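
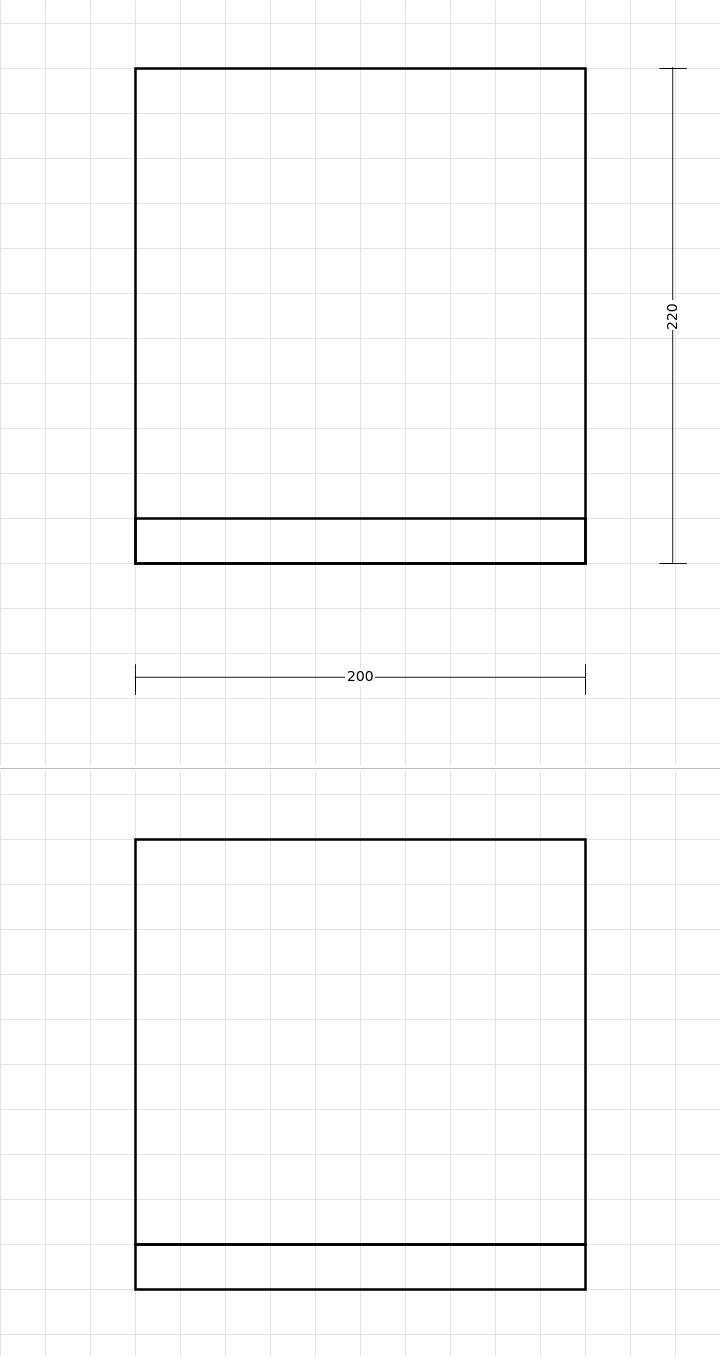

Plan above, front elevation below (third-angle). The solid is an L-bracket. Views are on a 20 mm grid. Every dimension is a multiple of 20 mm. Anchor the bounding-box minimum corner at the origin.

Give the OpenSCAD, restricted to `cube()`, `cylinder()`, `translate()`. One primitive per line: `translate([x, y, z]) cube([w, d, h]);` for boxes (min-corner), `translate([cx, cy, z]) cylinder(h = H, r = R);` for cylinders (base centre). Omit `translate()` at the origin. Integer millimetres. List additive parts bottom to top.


cube([200, 220, 20]);
translate([0, 0, 20]) cube([200, 20, 180]);


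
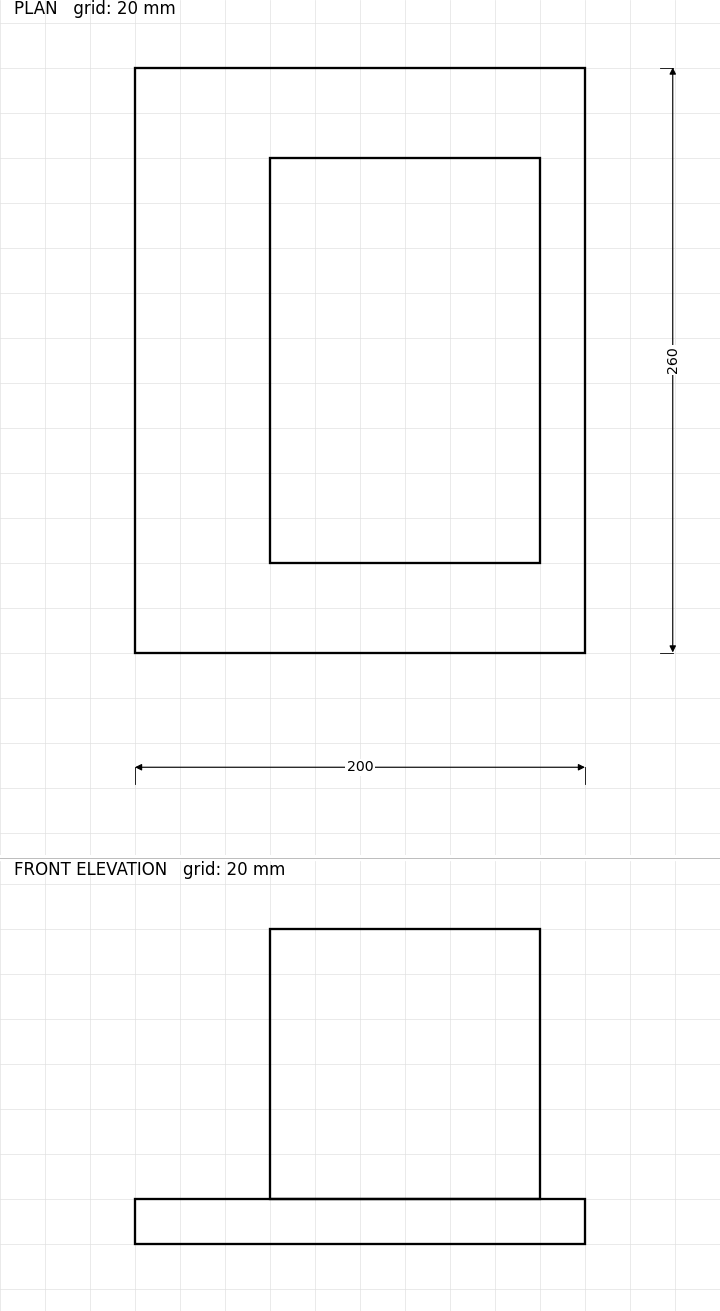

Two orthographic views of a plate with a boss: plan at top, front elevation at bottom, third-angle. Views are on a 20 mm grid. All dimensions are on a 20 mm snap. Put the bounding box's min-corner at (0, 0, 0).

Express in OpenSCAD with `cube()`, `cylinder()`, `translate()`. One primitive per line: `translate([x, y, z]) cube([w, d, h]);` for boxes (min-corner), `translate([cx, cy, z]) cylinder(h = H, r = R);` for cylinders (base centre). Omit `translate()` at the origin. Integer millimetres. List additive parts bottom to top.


cube([200, 260, 20]);
translate([60, 40, 20]) cube([120, 180, 120]);


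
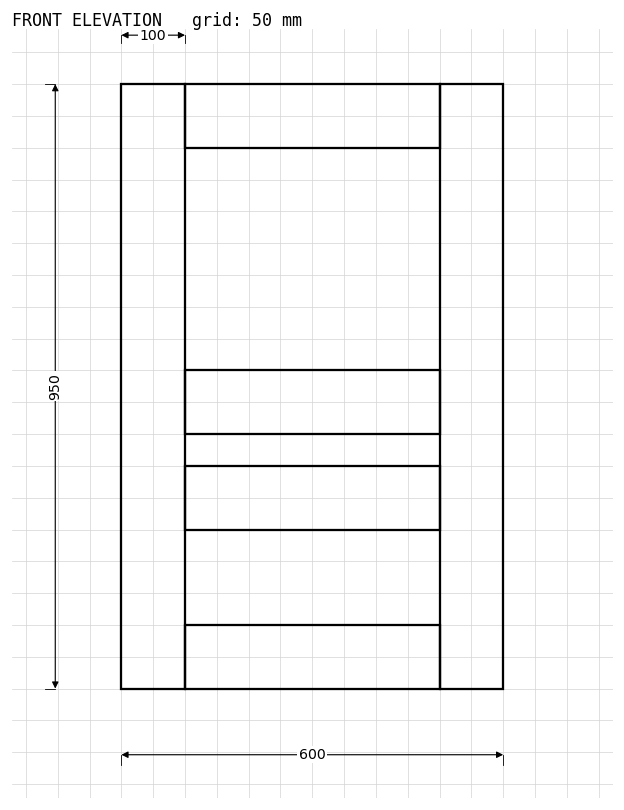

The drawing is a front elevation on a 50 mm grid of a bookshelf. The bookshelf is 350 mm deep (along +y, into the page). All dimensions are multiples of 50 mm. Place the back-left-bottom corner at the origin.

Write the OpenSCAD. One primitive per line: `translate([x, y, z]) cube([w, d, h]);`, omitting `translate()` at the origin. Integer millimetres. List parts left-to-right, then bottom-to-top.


cube([100, 350, 950]);
translate([100, 0, 0]) cube([400, 350, 100]);
translate([100, 0, 250]) cube([400, 350, 100]);
translate([100, 0, 400]) cube([400, 350, 100]);
translate([100, 0, 850]) cube([400, 350, 100]);
translate([500, 0, 0]) cube([100, 350, 950]);


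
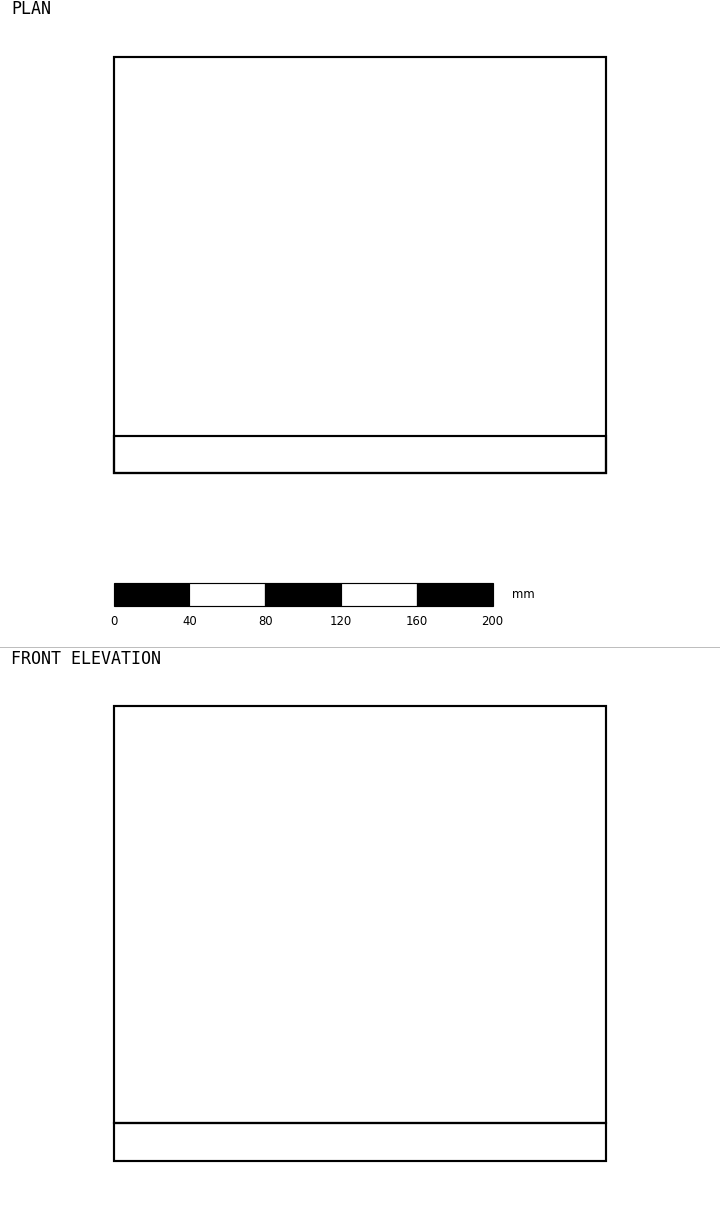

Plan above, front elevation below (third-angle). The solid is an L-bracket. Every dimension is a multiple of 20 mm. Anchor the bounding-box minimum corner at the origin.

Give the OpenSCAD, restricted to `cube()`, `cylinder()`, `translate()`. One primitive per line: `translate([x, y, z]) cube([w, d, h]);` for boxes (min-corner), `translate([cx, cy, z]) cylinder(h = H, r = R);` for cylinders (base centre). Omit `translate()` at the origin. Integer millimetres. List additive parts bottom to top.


cube([260, 220, 20]);
translate([0, 0, 20]) cube([260, 20, 220]);


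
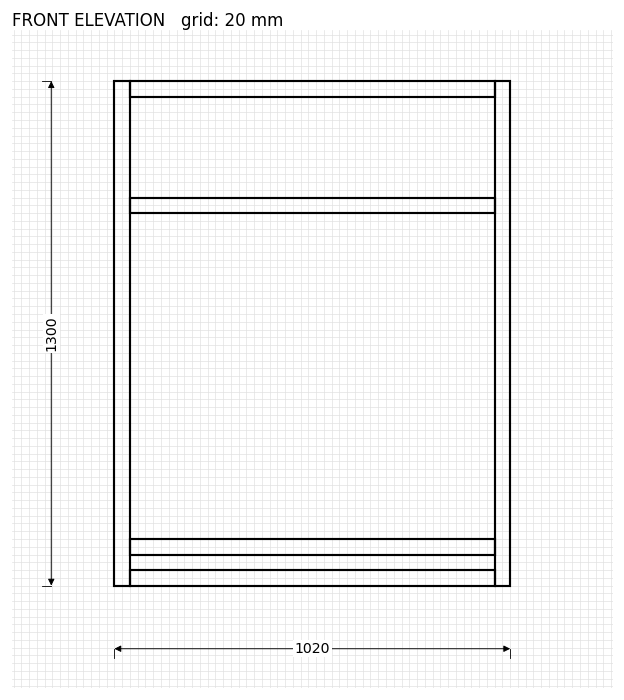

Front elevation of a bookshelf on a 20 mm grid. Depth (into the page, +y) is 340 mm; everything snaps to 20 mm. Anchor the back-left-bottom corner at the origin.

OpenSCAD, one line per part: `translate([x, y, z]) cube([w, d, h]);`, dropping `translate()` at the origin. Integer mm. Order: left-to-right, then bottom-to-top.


cube([40, 340, 1300]);
translate([40, 0, 0]) cube([940, 340, 40]);
translate([40, 0, 80]) cube([940, 340, 40]);
translate([40, 0, 960]) cube([940, 340, 40]);
translate([40, 0, 1260]) cube([940, 340, 40]);
translate([980, 0, 0]) cube([40, 340, 1300]);


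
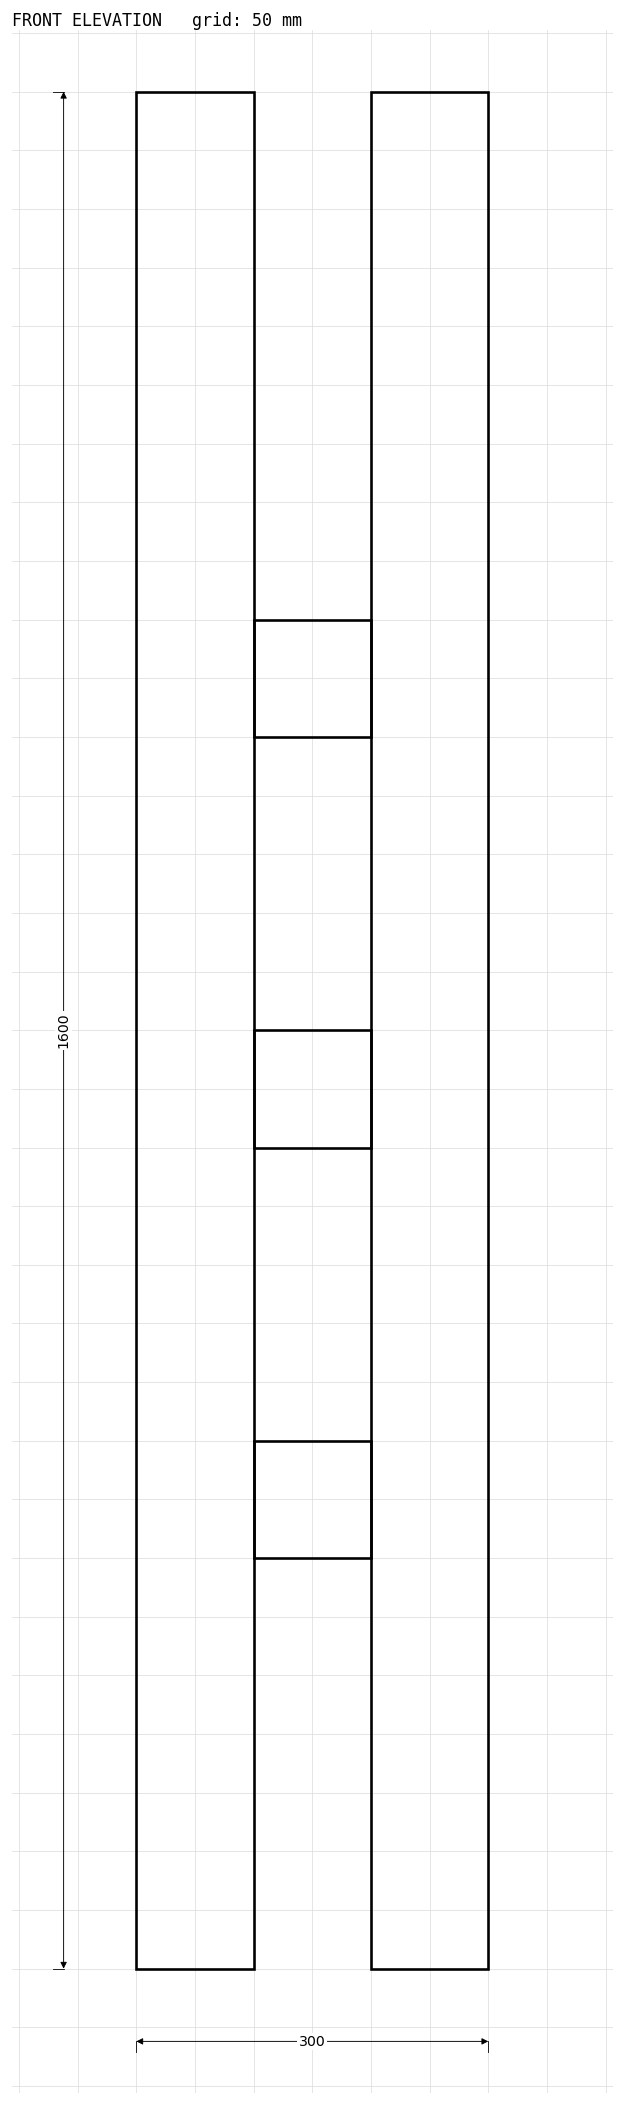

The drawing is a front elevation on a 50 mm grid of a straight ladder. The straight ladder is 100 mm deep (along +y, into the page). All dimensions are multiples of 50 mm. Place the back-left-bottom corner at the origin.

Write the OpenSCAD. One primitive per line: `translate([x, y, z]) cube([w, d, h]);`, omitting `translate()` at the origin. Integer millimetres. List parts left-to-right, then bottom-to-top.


cube([100, 100, 1600]);
translate([100, 0, 350]) cube([100, 100, 100]);
translate([100, 0, 700]) cube([100, 100, 100]);
translate([100, 0, 1050]) cube([100, 100, 100]);
translate([200, 0, 0]) cube([100, 100, 1600]);


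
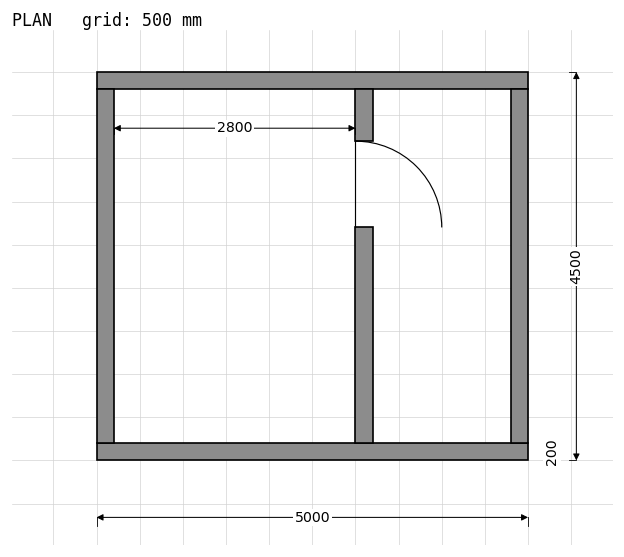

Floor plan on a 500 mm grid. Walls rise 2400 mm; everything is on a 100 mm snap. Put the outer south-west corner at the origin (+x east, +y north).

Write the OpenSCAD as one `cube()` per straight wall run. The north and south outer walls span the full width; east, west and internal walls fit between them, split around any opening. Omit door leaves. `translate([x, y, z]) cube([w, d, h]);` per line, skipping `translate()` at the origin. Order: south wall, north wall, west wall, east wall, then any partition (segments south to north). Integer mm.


cube([5000, 200, 2400]);
translate([0, 4300, 0]) cube([5000, 200, 2400]);
translate([0, 200, 0]) cube([200, 4100, 2400]);
translate([4800, 200, 0]) cube([200, 4100, 2400]);
translate([3000, 200, 0]) cube([200, 2500, 2400]);
translate([3000, 3700, 0]) cube([200, 600, 2400]);


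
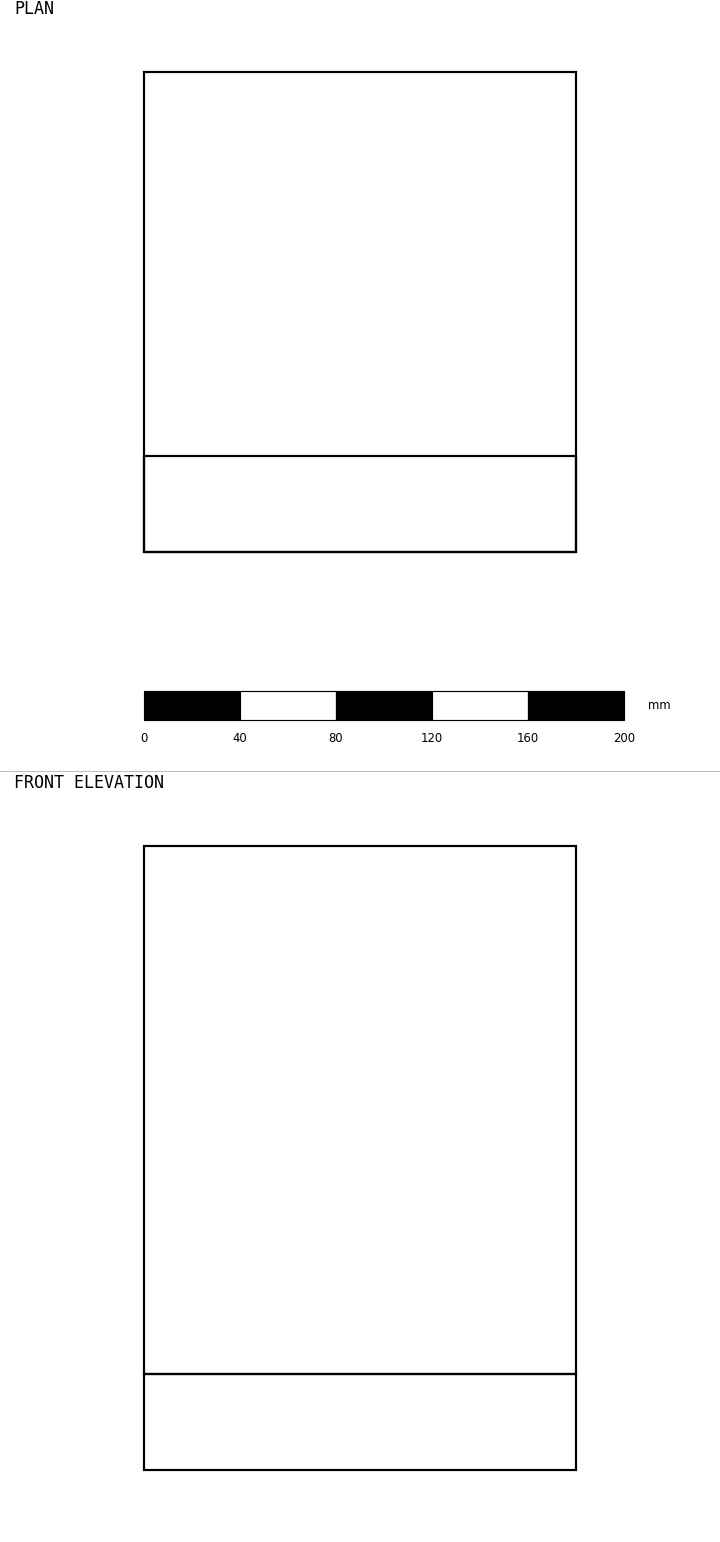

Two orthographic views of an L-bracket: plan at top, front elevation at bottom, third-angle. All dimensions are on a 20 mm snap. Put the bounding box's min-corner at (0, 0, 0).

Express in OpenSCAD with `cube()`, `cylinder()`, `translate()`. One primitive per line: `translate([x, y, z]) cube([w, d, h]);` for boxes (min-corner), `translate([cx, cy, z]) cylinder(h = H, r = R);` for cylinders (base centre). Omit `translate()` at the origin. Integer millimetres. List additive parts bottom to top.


cube([180, 200, 40]);
translate([0, 0, 40]) cube([180, 40, 220]);


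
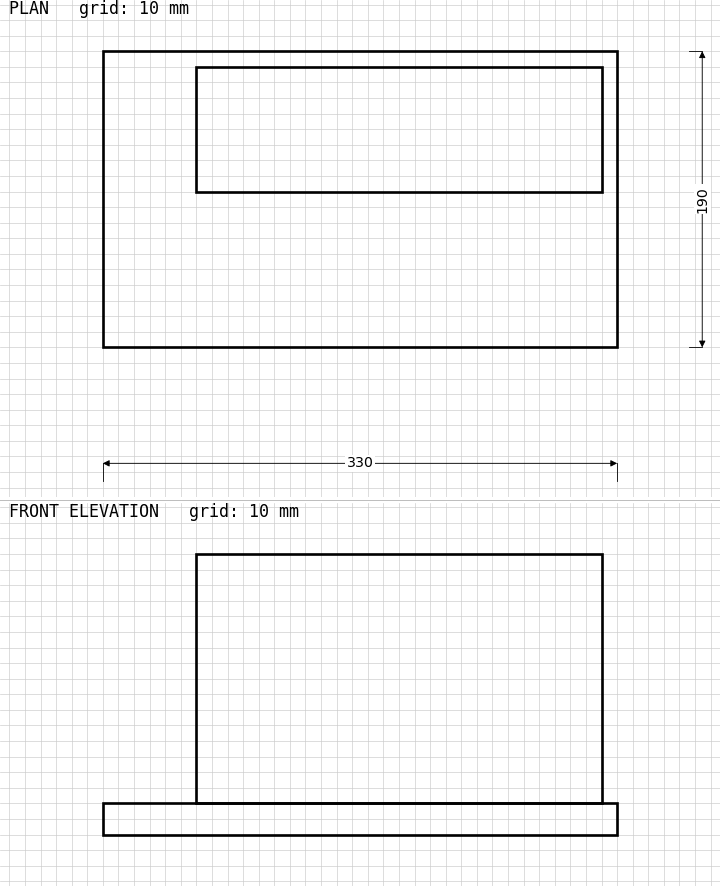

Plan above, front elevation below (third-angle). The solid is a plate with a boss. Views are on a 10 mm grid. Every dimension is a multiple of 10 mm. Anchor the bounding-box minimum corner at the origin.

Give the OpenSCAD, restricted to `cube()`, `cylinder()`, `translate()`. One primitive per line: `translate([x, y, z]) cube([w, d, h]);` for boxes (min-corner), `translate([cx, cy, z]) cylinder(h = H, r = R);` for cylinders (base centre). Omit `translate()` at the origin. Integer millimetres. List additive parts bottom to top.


cube([330, 190, 20]);
translate([60, 100, 20]) cube([260, 80, 160]);


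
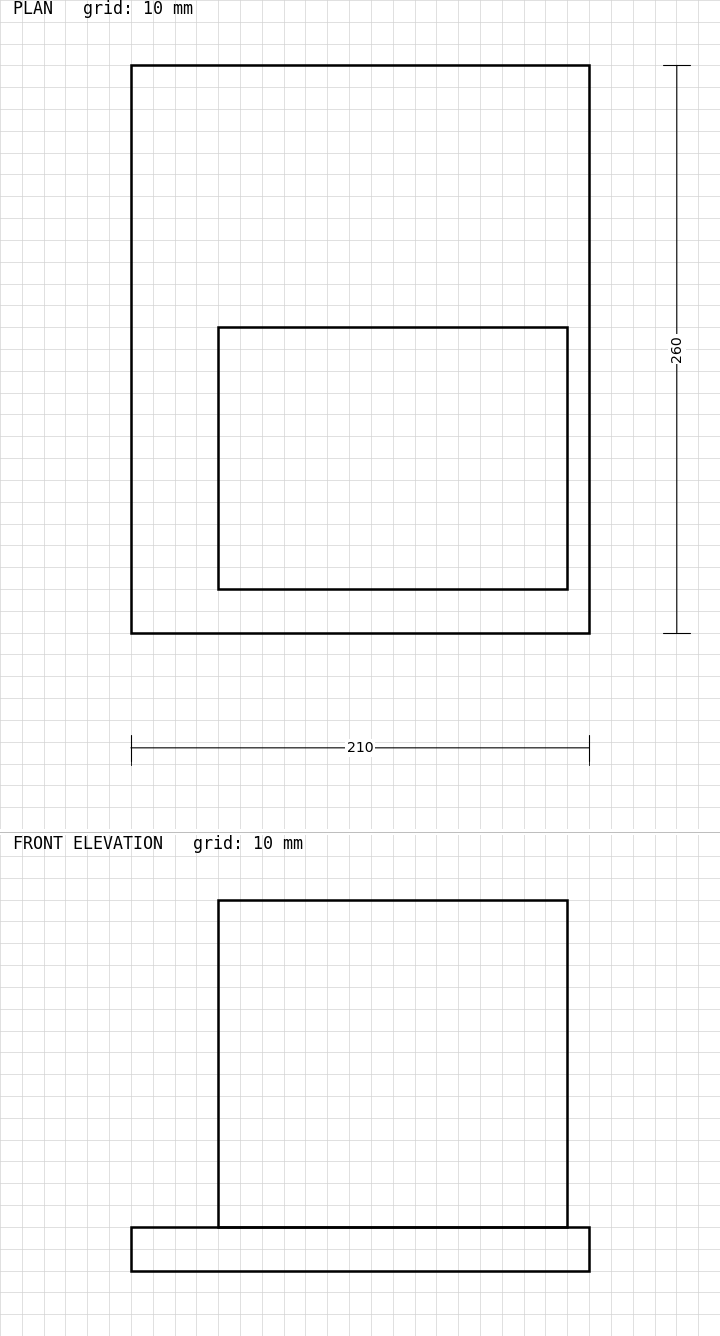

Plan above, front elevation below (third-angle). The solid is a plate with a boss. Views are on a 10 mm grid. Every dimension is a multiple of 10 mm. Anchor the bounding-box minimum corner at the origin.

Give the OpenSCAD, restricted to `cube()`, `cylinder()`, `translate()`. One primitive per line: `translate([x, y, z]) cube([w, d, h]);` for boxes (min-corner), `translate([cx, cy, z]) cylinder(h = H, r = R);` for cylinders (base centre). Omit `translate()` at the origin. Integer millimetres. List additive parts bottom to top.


cube([210, 260, 20]);
translate([40, 20, 20]) cube([160, 120, 150]);


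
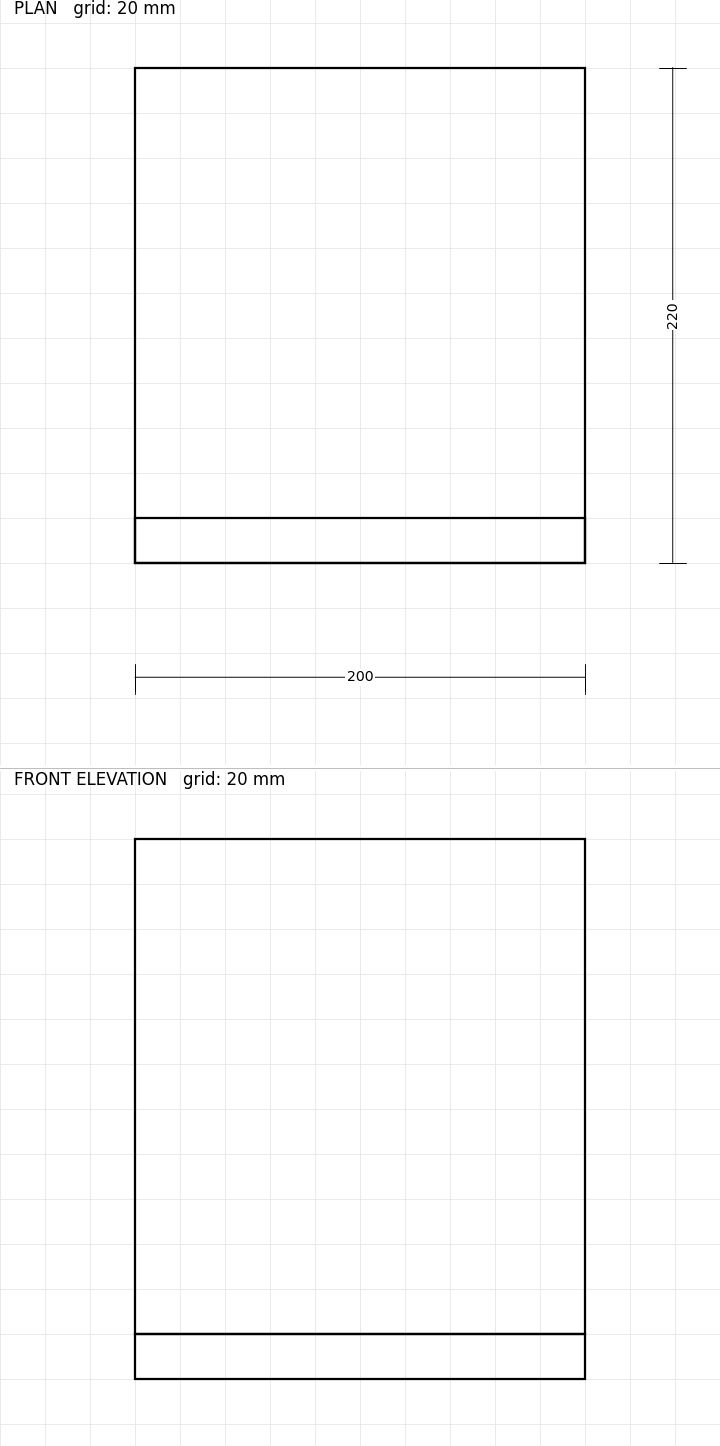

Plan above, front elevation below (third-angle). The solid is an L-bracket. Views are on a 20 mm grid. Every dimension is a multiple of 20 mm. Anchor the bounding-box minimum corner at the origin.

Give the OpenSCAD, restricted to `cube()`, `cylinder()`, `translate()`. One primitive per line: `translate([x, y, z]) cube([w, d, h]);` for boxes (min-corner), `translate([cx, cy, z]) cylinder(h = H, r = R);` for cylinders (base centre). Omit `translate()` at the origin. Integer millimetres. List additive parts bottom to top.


cube([200, 220, 20]);
translate([0, 0, 20]) cube([200, 20, 220]);


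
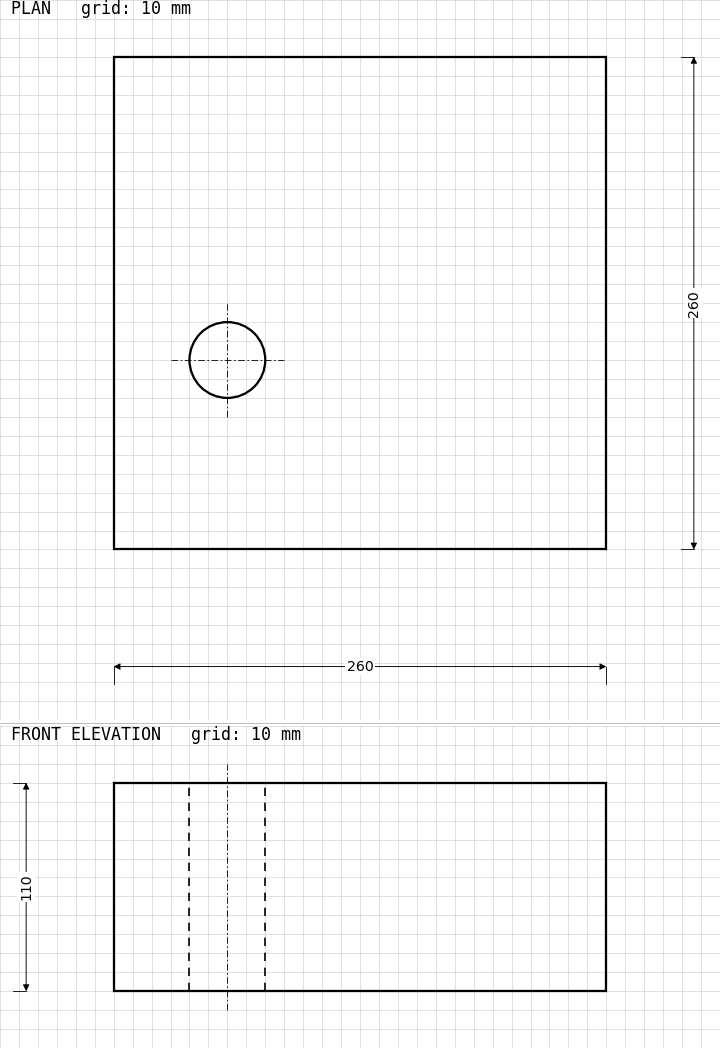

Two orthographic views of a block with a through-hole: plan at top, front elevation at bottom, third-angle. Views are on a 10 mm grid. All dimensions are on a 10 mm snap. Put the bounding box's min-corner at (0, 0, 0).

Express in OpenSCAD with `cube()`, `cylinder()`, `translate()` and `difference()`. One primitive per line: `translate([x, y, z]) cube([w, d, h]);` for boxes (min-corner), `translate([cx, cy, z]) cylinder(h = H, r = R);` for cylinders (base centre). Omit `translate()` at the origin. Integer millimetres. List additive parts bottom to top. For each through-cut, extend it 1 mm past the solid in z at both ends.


difference() {
  cube([260, 260, 110]);
  translate([60, 100, -1]) cylinder(h = 112, r = 20);
}


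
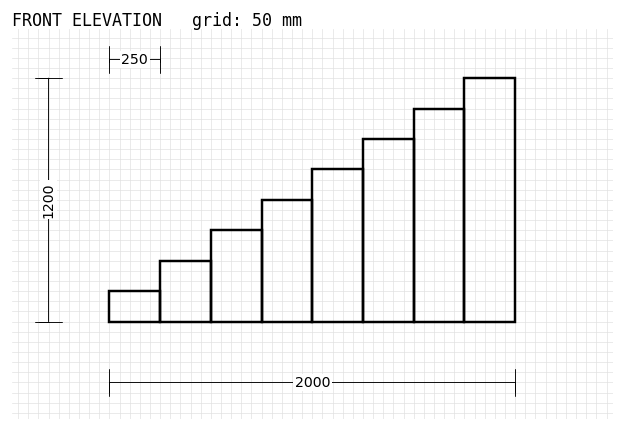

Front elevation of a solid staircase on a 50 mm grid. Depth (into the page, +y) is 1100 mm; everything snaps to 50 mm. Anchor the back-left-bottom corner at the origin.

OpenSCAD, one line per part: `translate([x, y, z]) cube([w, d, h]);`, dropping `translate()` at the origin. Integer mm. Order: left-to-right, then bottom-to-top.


cube([250, 1100, 150]);
translate([250, 0, 0]) cube([250, 1100, 300]);
translate([500, 0, 0]) cube([250, 1100, 450]);
translate([750, 0, 0]) cube([250, 1100, 600]);
translate([1000, 0, 0]) cube([250, 1100, 750]);
translate([1250, 0, 0]) cube([250, 1100, 900]);
translate([1500, 0, 0]) cube([250, 1100, 1050]);
translate([1750, 0, 0]) cube([250, 1100, 1200]);


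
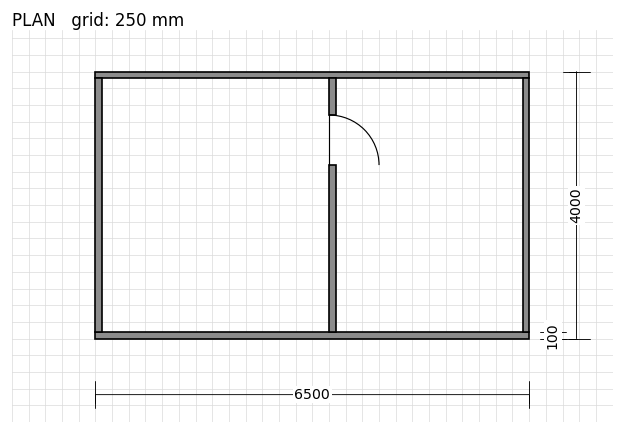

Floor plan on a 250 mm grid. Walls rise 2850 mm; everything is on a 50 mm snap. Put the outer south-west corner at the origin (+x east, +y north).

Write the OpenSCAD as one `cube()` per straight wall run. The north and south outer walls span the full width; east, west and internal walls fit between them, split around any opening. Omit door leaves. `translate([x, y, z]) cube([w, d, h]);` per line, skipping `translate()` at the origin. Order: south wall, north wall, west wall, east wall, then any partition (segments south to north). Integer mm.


cube([6500, 100, 2850]);
translate([0, 3900, 0]) cube([6500, 100, 2850]);
translate([0, 100, 0]) cube([100, 3800, 2850]);
translate([6400, 100, 0]) cube([100, 3800, 2850]);
translate([3500, 100, 0]) cube([100, 2500, 2850]);
translate([3500, 3350, 0]) cube([100, 550, 2850]);


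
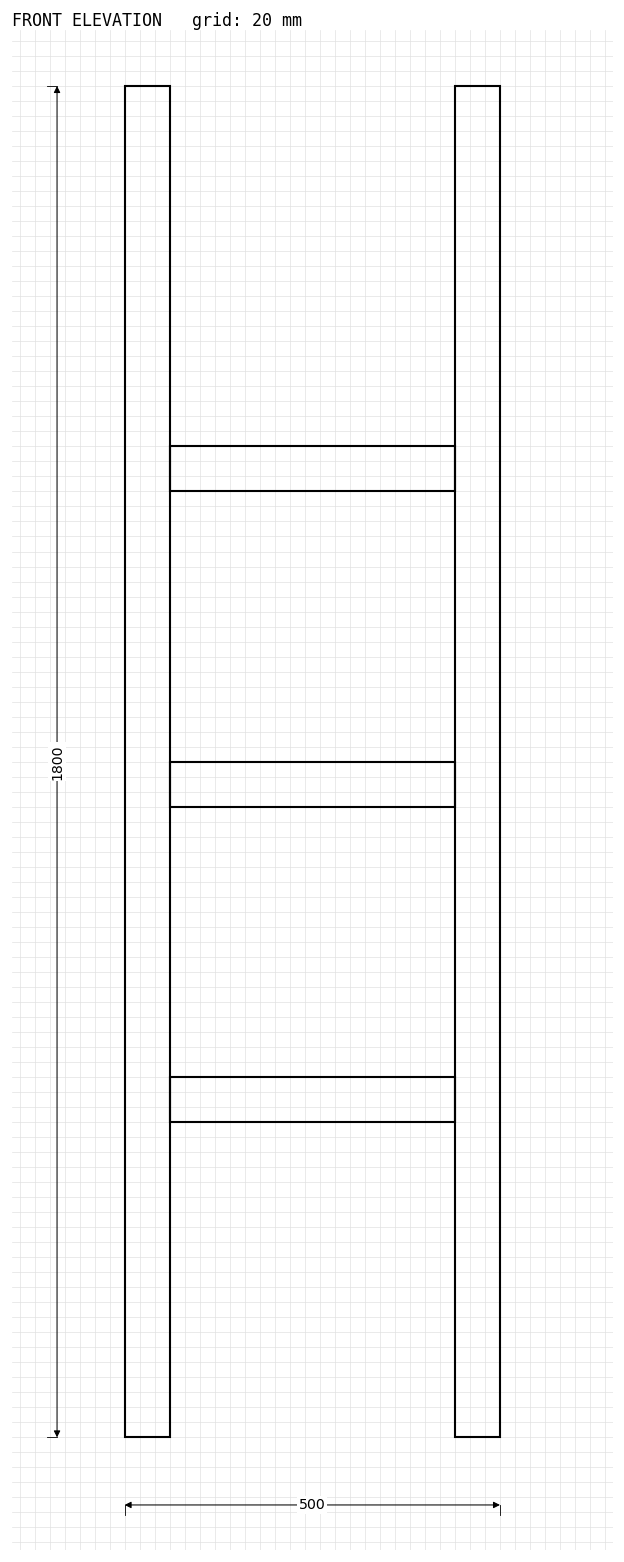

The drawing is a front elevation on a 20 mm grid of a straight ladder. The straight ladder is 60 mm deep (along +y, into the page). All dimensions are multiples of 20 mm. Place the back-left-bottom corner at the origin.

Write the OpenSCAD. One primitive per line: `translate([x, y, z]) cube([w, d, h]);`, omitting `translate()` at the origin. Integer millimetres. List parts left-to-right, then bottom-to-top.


cube([60, 60, 1800]);
translate([60, 0, 420]) cube([380, 60, 60]);
translate([60, 0, 840]) cube([380, 60, 60]);
translate([60, 0, 1260]) cube([380, 60, 60]);
translate([440, 0, 0]) cube([60, 60, 1800]);


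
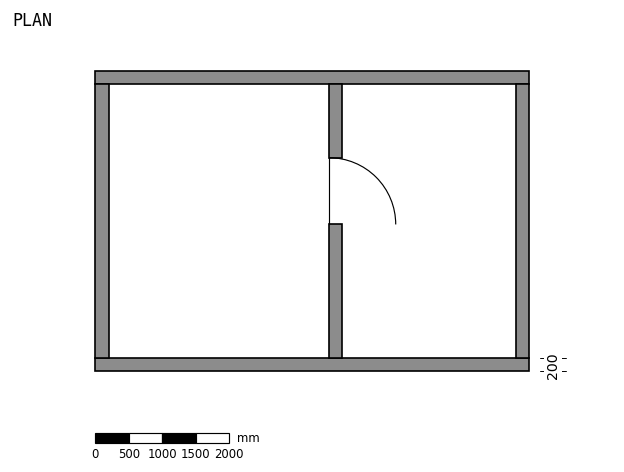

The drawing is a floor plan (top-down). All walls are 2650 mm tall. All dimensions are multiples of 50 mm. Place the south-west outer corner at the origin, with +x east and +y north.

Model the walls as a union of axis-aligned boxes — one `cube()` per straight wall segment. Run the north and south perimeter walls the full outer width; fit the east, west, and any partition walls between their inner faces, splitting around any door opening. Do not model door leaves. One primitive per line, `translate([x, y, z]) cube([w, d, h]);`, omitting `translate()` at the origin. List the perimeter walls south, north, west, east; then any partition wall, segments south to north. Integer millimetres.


cube([6500, 200, 2650]);
translate([0, 4300, 0]) cube([6500, 200, 2650]);
translate([0, 200, 0]) cube([200, 4100, 2650]);
translate([6300, 200, 0]) cube([200, 4100, 2650]);
translate([3500, 200, 0]) cube([200, 2000, 2650]);
translate([3500, 3200, 0]) cube([200, 1100, 2650]);


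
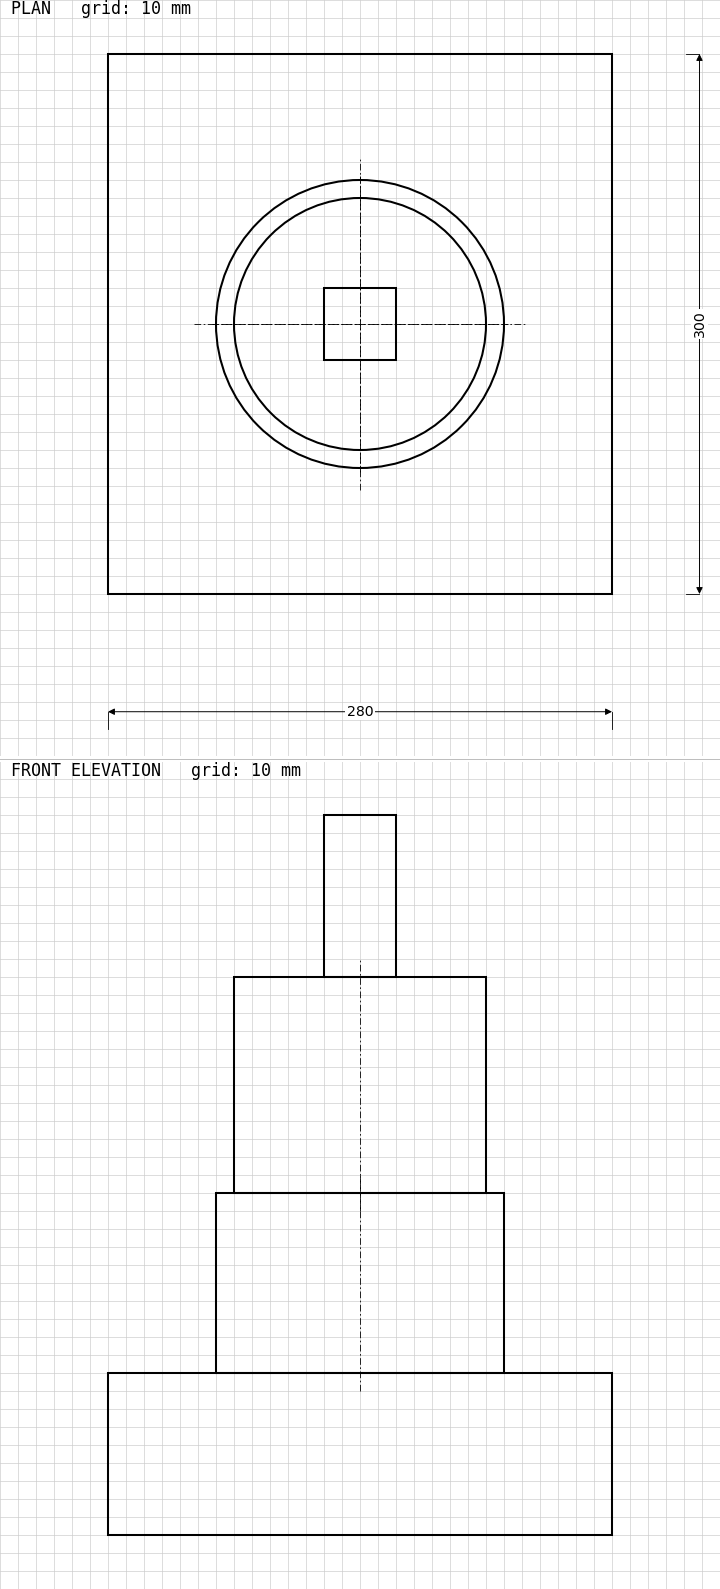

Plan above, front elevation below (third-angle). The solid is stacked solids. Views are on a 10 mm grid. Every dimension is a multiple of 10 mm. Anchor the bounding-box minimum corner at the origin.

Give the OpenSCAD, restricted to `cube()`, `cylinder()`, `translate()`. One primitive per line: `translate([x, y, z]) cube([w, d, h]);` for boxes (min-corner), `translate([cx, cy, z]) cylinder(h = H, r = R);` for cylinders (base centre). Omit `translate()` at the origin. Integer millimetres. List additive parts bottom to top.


cube([280, 300, 90]);
translate([140, 150, 90]) cylinder(h = 100, r = 80);
translate([140, 150, 190]) cylinder(h = 120, r = 70);
translate([120, 130, 310]) cube([40, 40, 90]);


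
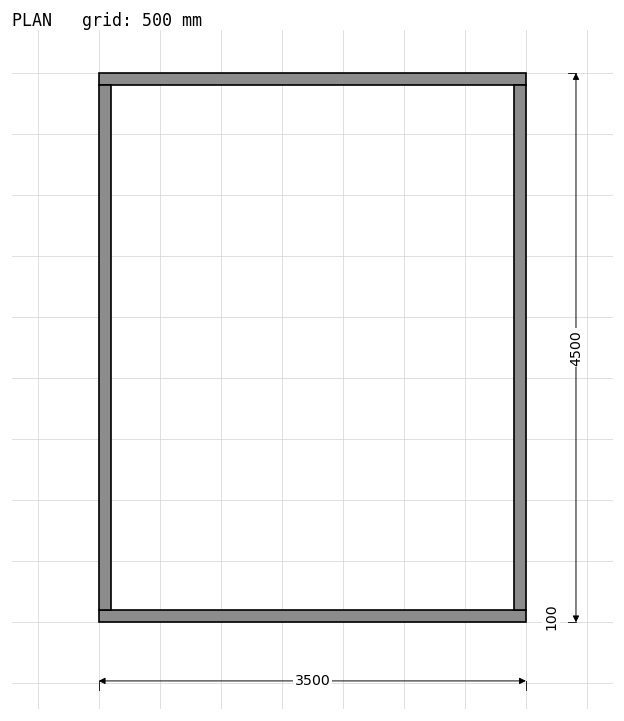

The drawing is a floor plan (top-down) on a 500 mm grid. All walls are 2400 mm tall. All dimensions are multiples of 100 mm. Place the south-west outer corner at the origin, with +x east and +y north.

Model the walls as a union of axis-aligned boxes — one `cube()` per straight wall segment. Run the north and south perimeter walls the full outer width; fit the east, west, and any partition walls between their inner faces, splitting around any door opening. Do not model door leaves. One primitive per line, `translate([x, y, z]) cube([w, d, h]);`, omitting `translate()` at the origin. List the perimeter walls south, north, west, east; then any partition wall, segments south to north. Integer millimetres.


cube([3500, 100, 2400]);
translate([0, 4400, 0]) cube([3500, 100, 2400]);
translate([0, 100, 0]) cube([100, 4300, 2400]);
translate([3400, 100, 0]) cube([100, 4300, 2400]);


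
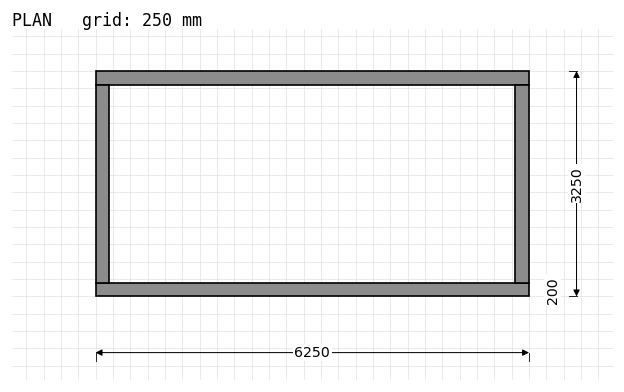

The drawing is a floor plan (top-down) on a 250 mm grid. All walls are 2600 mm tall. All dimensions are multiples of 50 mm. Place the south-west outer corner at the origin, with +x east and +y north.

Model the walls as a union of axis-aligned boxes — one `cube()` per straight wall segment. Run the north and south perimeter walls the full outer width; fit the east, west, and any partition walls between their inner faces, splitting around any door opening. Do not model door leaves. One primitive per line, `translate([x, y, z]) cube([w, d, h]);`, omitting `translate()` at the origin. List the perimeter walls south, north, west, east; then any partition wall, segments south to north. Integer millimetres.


cube([6250, 200, 2600]);
translate([0, 3050, 0]) cube([6250, 200, 2600]);
translate([0, 200, 0]) cube([200, 2850, 2600]);
translate([6050, 200, 0]) cube([200, 2850, 2600]);


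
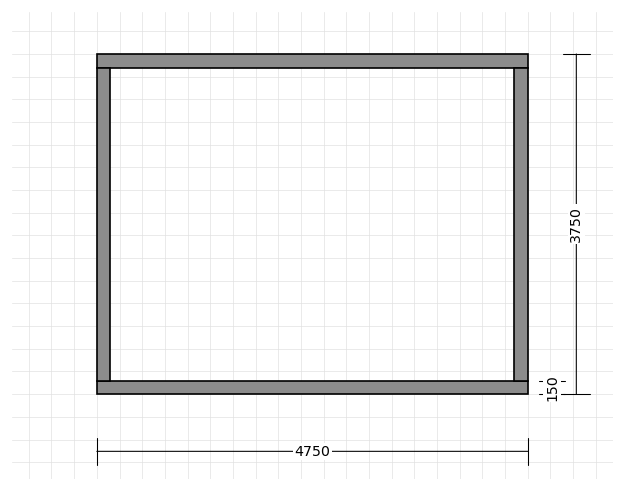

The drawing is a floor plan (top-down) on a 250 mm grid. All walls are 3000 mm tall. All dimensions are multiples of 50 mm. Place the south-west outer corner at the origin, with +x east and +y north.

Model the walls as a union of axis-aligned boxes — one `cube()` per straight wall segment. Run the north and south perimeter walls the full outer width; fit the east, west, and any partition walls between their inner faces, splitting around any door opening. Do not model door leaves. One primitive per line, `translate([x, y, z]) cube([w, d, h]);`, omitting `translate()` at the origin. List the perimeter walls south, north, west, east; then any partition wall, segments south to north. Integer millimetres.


cube([4750, 150, 3000]);
translate([0, 3600, 0]) cube([4750, 150, 3000]);
translate([0, 150, 0]) cube([150, 3450, 3000]);
translate([4600, 150, 0]) cube([150, 3450, 3000]);


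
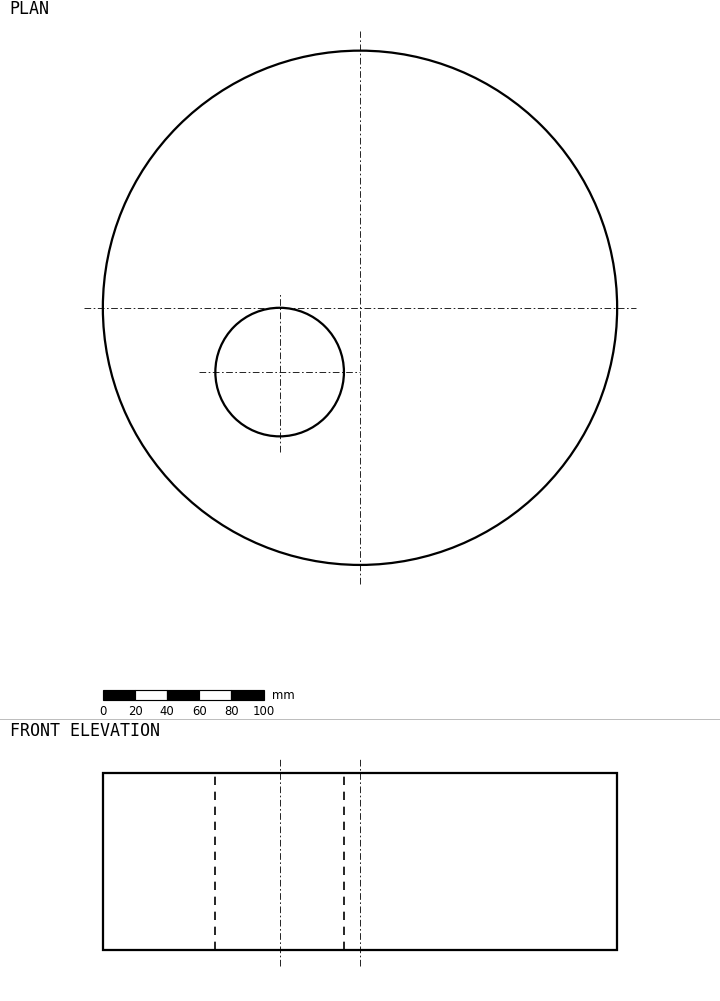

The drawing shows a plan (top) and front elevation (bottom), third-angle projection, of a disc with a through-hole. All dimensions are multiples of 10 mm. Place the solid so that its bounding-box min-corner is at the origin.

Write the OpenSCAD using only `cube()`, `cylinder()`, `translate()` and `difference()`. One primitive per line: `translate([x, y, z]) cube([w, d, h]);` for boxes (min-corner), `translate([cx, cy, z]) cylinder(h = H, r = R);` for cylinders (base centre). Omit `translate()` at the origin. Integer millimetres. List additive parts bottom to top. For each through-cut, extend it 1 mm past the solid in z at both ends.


difference() {
  translate([160, 160, 0]) cylinder(h = 110, r = 160);
  translate([110, 120, -1]) cylinder(h = 112, r = 40);
}


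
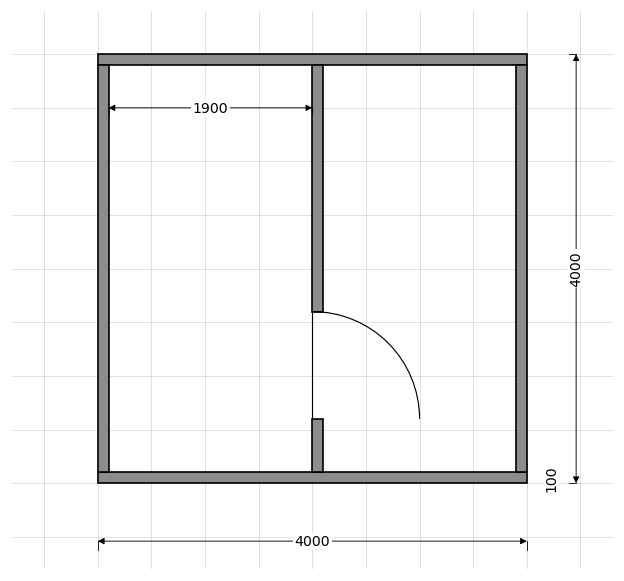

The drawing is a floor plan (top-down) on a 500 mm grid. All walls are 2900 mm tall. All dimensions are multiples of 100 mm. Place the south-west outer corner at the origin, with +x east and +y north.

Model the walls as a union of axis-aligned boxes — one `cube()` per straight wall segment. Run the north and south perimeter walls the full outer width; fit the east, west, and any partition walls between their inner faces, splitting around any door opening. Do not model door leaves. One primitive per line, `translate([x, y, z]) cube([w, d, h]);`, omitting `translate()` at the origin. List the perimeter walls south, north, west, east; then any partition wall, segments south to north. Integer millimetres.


cube([4000, 100, 2900]);
translate([0, 3900, 0]) cube([4000, 100, 2900]);
translate([0, 100, 0]) cube([100, 3800, 2900]);
translate([3900, 100, 0]) cube([100, 3800, 2900]);
translate([2000, 100, 0]) cube([100, 500, 2900]);
translate([2000, 1600, 0]) cube([100, 2300, 2900]);


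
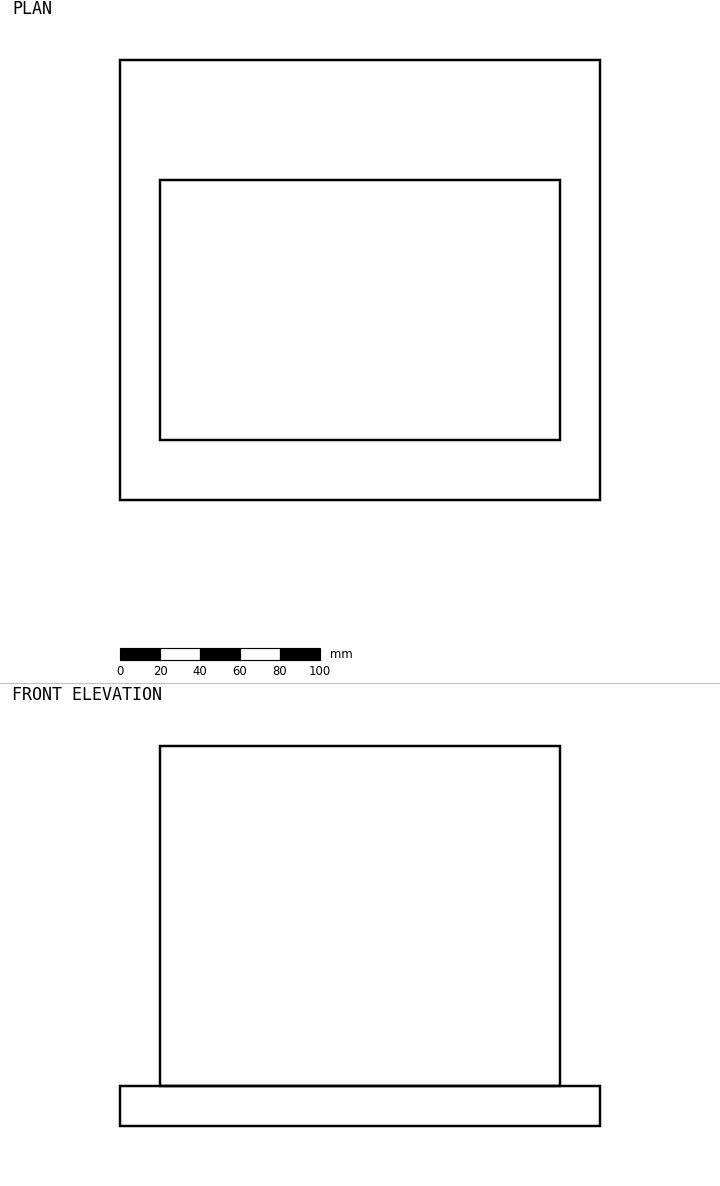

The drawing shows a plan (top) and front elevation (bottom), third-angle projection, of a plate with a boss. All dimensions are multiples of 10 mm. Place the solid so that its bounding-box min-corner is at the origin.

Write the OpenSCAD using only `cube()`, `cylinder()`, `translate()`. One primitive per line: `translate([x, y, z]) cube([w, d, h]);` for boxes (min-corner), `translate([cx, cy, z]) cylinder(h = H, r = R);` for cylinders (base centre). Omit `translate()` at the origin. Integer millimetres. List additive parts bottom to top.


cube([240, 220, 20]);
translate([20, 30, 20]) cube([200, 130, 170]);


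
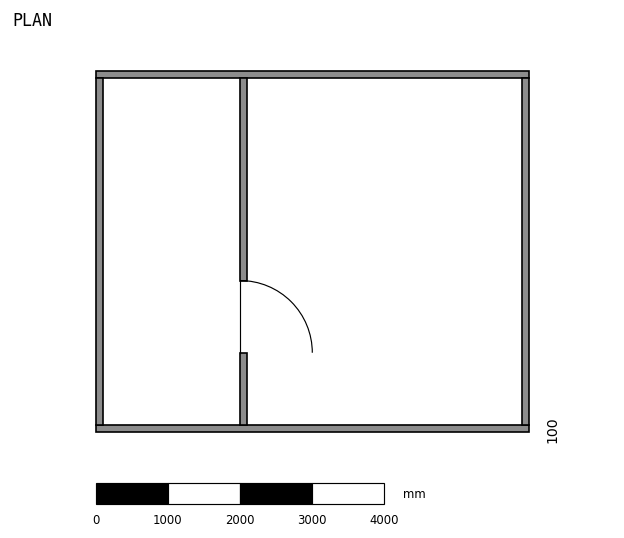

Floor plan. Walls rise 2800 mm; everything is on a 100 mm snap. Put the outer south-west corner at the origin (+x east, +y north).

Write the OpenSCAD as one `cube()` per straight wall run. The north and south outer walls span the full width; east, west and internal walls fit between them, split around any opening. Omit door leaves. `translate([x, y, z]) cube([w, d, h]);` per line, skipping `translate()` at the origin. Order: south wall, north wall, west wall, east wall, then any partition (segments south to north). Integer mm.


cube([6000, 100, 2800]);
translate([0, 4900, 0]) cube([6000, 100, 2800]);
translate([0, 100, 0]) cube([100, 4800, 2800]);
translate([5900, 100, 0]) cube([100, 4800, 2800]);
translate([2000, 100, 0]) cube([100, 1000, 2800]);
translate([2000, 2100, 0]) cube([100, 2800, 2800]);


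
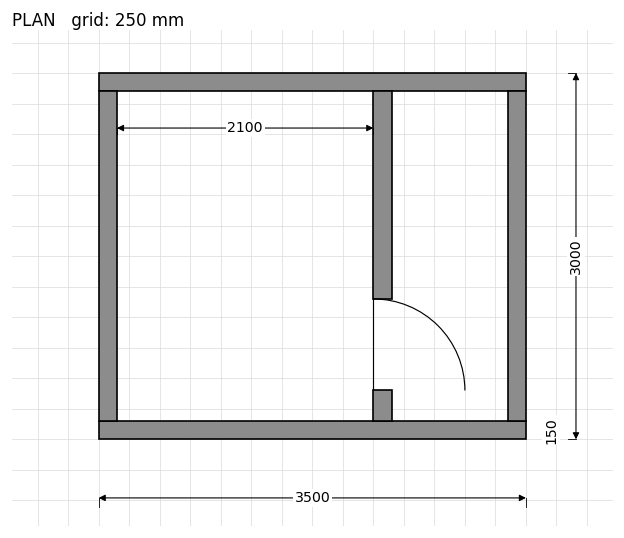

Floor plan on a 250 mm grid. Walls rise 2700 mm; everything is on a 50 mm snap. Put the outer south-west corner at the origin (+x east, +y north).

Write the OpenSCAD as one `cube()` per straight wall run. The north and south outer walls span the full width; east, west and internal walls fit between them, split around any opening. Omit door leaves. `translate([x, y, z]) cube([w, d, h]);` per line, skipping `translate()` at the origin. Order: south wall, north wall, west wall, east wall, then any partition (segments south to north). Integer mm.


cube([3500, 150, 2700]);
translate([0, 2850, 0]) cube([3500, 150, 2700]);
translate([0, 150, 0]) cube([150, 2700, 2700]);
translate([3350, 150, 0]) cube([150, 2700, 2700]);
translate([2250, 150, 0]) cube([150, 250, 2700]);
translate([2250, 1150, 0]) cube([150, 1700, 2700]);


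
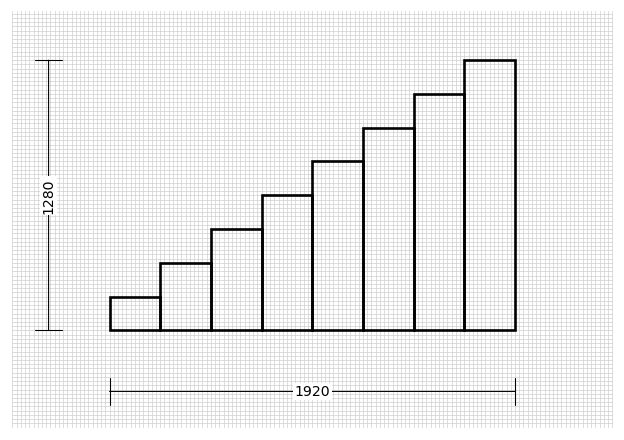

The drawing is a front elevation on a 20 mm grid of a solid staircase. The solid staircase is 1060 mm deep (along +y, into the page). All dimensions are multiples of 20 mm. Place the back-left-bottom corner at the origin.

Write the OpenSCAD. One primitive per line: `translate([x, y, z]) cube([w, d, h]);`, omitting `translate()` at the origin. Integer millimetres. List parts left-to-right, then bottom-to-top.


cube([240, 1060, 160]);
translate([240, 0, 0]) cube([240, 1060, 320]);
translate([480, 0, 0]) cube([240, 1060, 480]);
translate([720, 0, 0]) cube([240, 1060, 640]);
translate([960, 0, 0]) cube([240, 1060, 800]);
translate([1200, 0, 0]) cube([240, 1060, 960]);
translate([1440, 0, 0]) cube([240, 1060, 1120]);
translate([1680, 0, 0]) cube([240, 1060, 1280]);


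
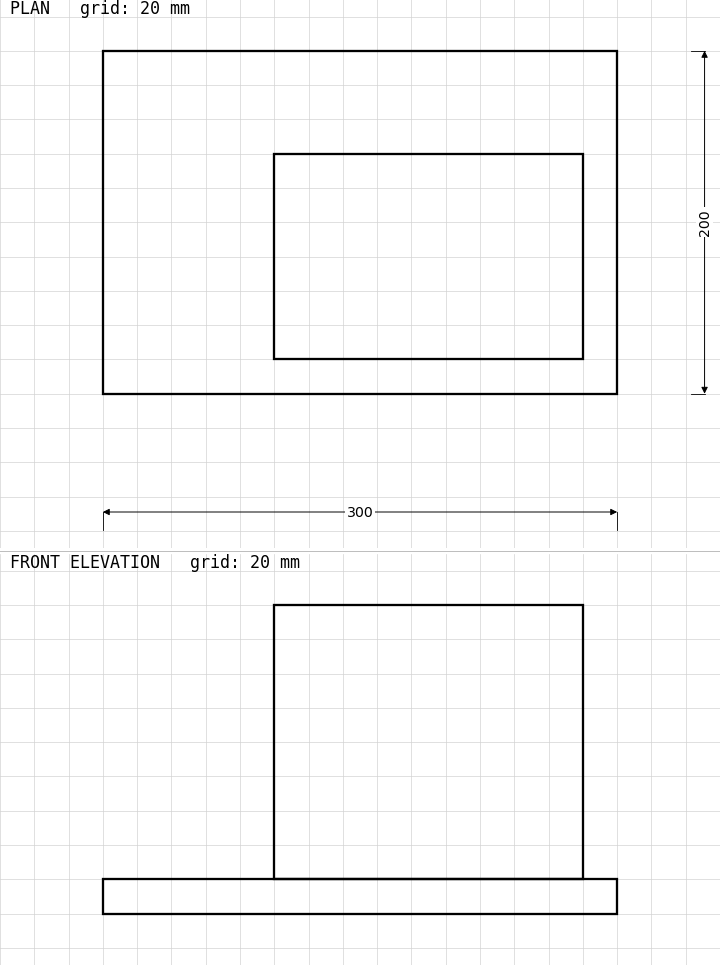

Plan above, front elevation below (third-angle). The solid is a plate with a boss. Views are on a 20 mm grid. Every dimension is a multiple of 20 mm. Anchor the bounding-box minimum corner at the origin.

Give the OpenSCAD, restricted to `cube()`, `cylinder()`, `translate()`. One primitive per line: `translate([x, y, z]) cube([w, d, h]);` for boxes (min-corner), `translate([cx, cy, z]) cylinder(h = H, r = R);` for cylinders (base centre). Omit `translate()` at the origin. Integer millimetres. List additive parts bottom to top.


cube([300, 200, 20]);
translate([100, 20, 20]) cube([180, 120, 160]);


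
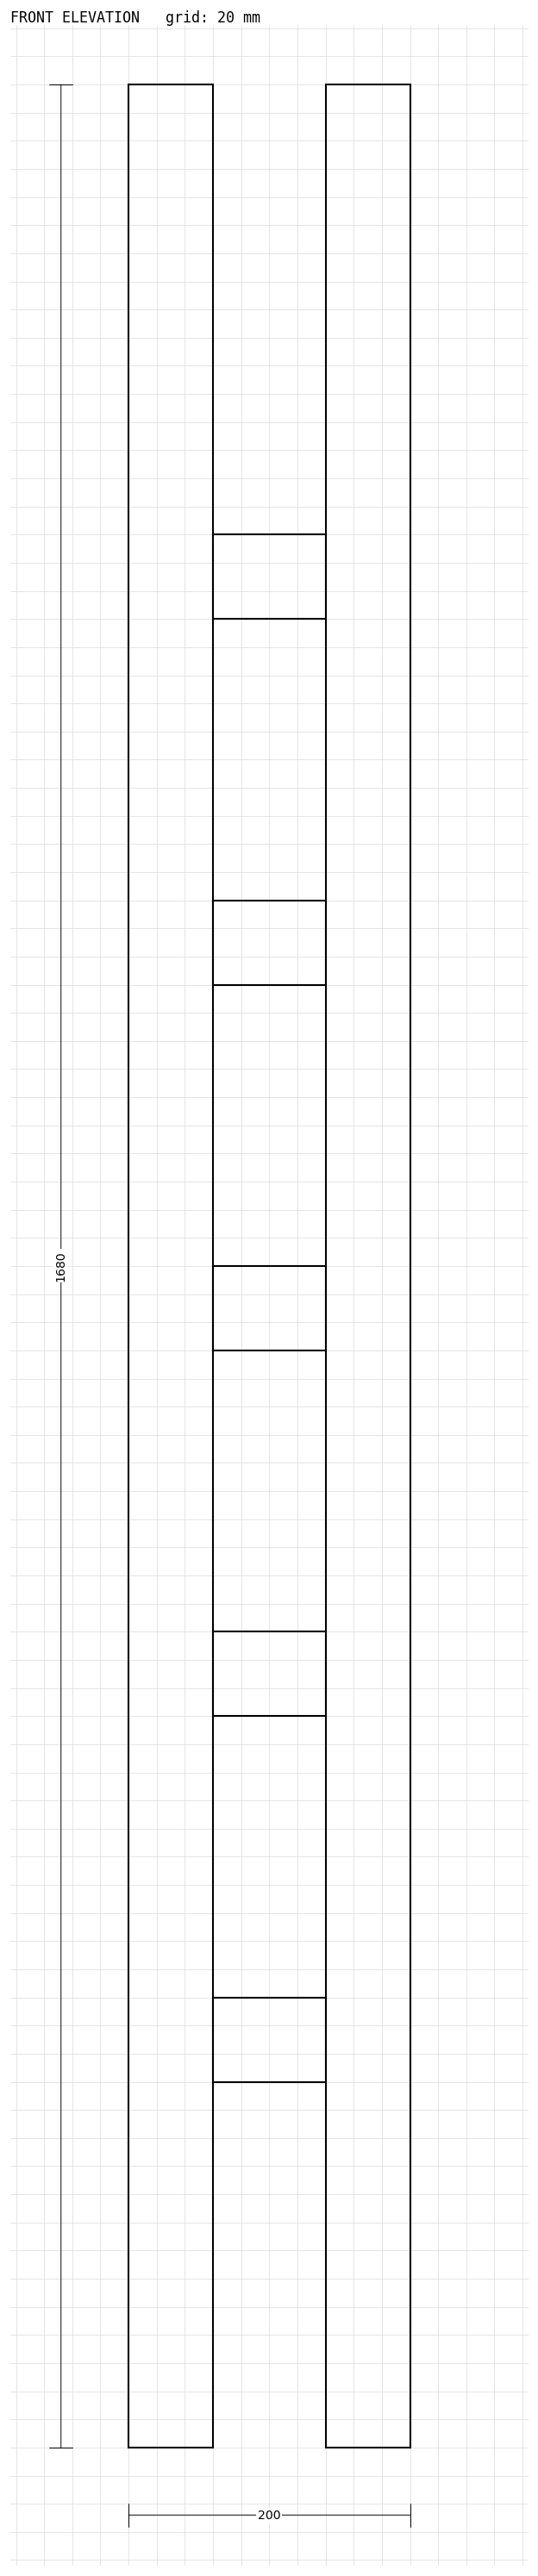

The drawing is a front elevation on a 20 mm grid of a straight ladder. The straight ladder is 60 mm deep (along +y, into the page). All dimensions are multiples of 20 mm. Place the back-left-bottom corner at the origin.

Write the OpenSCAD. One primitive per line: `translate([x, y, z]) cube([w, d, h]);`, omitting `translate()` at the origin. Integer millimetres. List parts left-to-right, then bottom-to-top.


cube([60, 60, 1680]);
translate([60, 0, 260]) cube([80, 60, 60]);
translate([60, 0, 520]) cube([80, 60, 60]);
translate([60, 0, 780]) cube([80, 60, 60]);
translate([60, 0, 1040]) cube([80, 60, 60]);
translate([60, 0, 1300]) cube([80, 60, 60]);
translate([140, 0, 0]) cube([60, 60, 1680]);


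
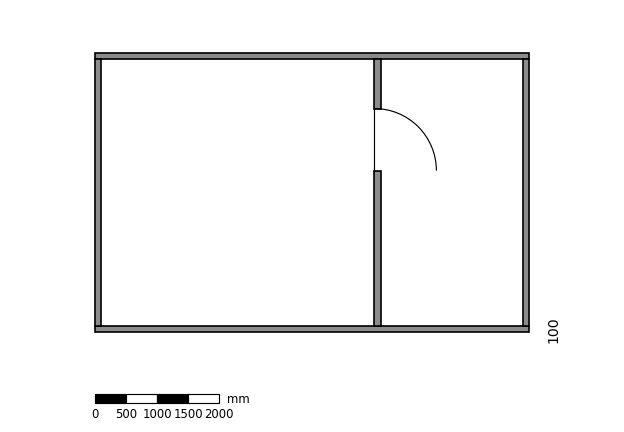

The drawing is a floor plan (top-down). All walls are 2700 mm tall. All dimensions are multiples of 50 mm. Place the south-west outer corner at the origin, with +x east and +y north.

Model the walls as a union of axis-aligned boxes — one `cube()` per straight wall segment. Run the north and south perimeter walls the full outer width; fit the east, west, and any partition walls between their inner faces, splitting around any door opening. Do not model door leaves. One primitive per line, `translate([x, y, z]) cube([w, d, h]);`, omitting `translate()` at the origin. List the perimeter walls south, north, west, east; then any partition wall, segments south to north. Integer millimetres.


cube([7000, 100, 2700]);
translate([0, 4400, 0]) cube([7000, 100, 2700]);
translate([0, 100, 0]) cube([100, 4300, 2700]);
translate([6900, 100, 0]) cube([100, 4300, 2700]);
translate([4500, 100, 0]) cube([100, 2500, 2700]);
translate([4500, 3600, 0]) cube([100, 800, 2700]);


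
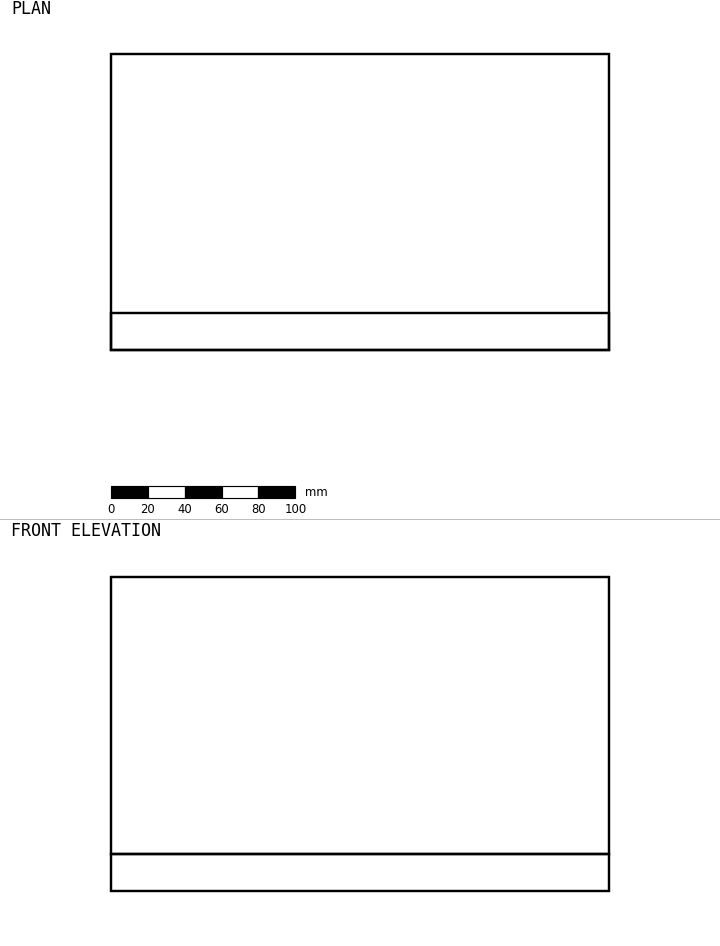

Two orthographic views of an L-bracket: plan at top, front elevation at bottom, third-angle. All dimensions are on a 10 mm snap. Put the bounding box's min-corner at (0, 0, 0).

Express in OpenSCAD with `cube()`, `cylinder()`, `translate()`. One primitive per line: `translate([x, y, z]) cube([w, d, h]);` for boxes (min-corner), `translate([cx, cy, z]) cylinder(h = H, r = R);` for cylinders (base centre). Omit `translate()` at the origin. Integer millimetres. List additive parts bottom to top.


cube([270, 160, 20]);
translate([0, 0, 20]) cube([270, 20, 150]);


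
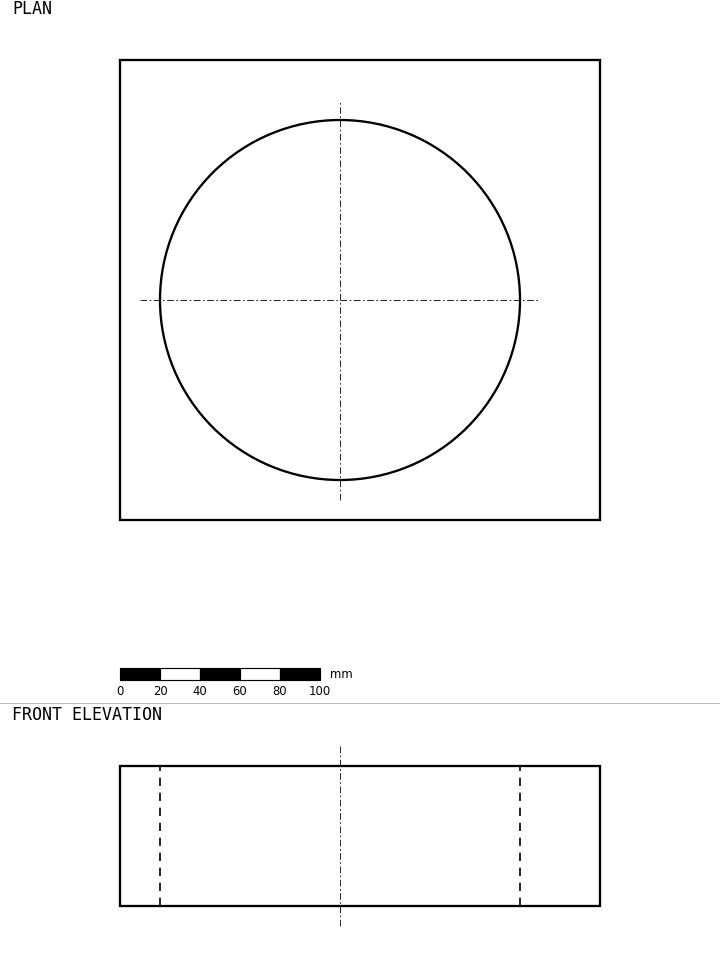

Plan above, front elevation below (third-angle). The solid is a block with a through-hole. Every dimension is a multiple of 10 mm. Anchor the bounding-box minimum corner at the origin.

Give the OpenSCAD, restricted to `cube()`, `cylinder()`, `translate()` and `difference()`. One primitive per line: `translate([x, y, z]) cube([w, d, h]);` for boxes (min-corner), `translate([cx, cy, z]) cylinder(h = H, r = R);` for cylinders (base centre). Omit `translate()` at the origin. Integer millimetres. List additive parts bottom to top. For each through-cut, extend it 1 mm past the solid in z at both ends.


difference() {
  cube([240, 230, 70]);
  translate([110, 110, -1]) cylinder(h = 72, r = 90);
}


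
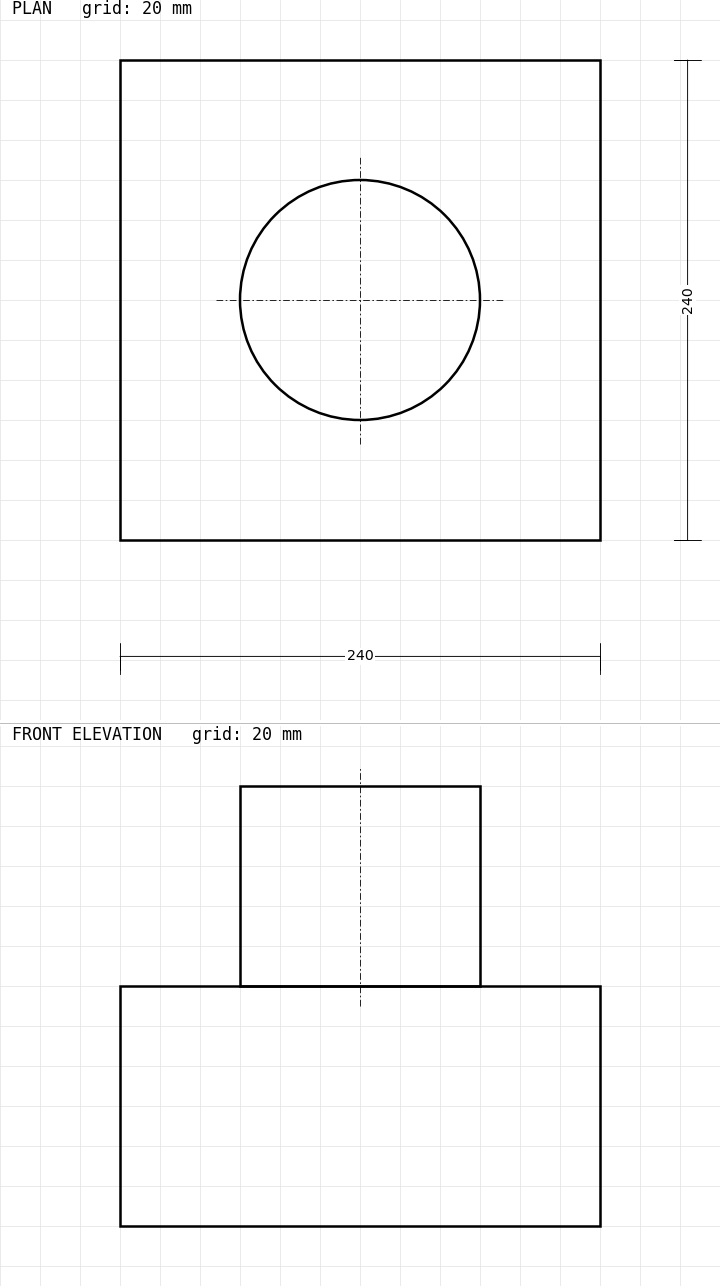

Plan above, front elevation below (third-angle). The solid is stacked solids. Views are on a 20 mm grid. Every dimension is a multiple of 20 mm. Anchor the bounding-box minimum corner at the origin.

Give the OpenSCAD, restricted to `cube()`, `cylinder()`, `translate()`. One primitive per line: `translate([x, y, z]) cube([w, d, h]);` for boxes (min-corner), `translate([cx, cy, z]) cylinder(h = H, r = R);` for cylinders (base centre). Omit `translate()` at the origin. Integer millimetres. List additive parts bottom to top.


cube([240, 240, 120]);
translate([120, 120, 120]) cylinder(h = 100, r = 60);


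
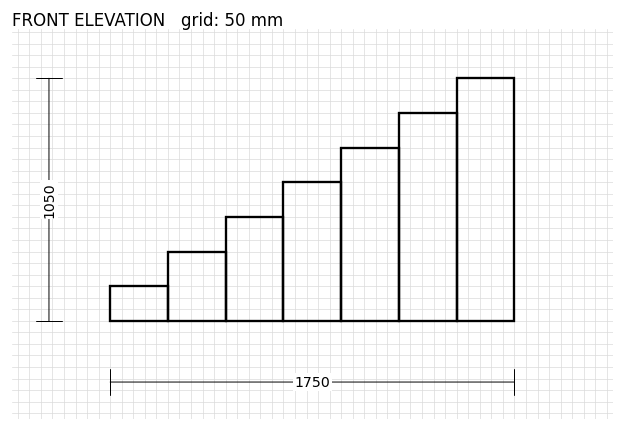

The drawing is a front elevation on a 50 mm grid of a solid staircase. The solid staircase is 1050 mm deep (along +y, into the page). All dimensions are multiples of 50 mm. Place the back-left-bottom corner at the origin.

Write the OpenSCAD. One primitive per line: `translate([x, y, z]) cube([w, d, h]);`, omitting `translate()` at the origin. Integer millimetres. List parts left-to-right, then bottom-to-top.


cube([250, 1050, 150]);
translate([250, 0, 0]) cube([250, 1050, 300]);
translate([500, 0, 0]) cube([250, 1050, 450]);
translate([750, 0, 0]) cube([250, 1050, 600]);
translate([1000, 0, 0]) cube([250, 1050, 750]);
translate([1250, 0, 0]) cube([250, 1050, 900]);
translate([1500, 0, 0]) cube([250, 1050, 1050]);


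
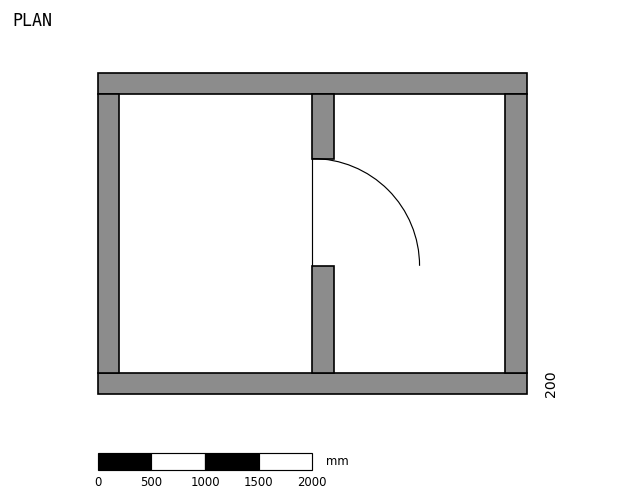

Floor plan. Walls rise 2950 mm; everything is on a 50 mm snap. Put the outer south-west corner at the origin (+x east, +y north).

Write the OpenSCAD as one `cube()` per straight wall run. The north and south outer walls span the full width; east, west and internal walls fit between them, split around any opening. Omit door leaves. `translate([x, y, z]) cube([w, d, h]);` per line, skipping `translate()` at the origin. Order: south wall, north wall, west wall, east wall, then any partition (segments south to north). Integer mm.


cube([4000, 200, 2950]);
translate([0, 2800, 0]) cube([4000, 200, 2950]);
translate([0, 200, 0]) cube([200, 2600, 2950]);
translate([3800, 200, 0]) cube([200, 2600, 2950]);
translate([2000, 200, 0]) cube([200, 1000, 2950]);
translate([2000, 2200, 0]) cube([200, 600, 2950]);


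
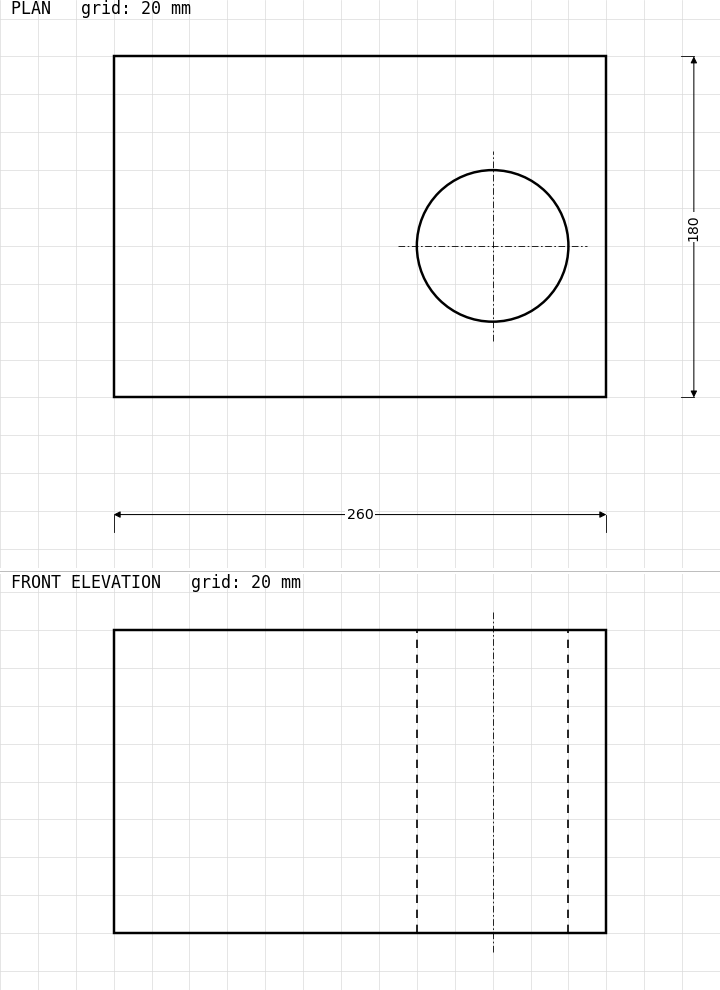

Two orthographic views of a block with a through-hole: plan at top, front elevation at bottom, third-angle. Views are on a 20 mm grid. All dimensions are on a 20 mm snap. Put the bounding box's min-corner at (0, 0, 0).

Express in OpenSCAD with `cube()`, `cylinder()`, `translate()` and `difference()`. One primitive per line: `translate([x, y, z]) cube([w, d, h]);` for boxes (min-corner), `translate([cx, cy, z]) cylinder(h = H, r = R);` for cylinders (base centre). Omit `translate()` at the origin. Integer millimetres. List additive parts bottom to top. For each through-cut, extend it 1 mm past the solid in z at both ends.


difference() {
  cube([260, 180, 160]);
  translate([200, 80, -1]) cylinder(h = 162, r = 40);
}
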